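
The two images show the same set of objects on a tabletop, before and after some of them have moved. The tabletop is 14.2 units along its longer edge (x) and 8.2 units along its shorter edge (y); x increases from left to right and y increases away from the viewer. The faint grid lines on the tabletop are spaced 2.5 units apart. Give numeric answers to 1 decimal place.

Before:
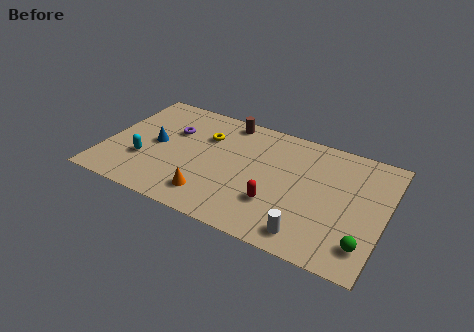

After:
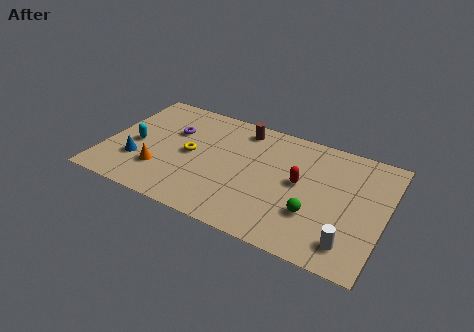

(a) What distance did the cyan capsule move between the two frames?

1.2

From (2.1, 2.7) to (1.5, 3.7), the cyan capsule covered √(0.6² + 1.0²) ≈ 1.2 units.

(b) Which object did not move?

the purple torus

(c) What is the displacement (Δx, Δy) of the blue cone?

(-0.7, -1.6)

The blue cone was at about (2.5, 4.1) and moved to about (1.8, 2.5).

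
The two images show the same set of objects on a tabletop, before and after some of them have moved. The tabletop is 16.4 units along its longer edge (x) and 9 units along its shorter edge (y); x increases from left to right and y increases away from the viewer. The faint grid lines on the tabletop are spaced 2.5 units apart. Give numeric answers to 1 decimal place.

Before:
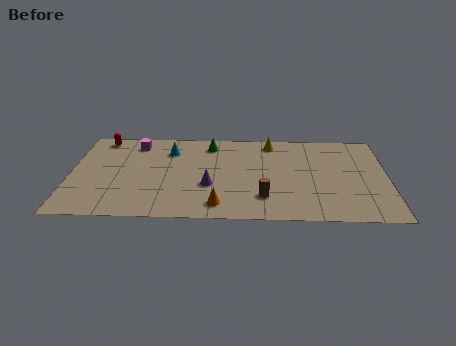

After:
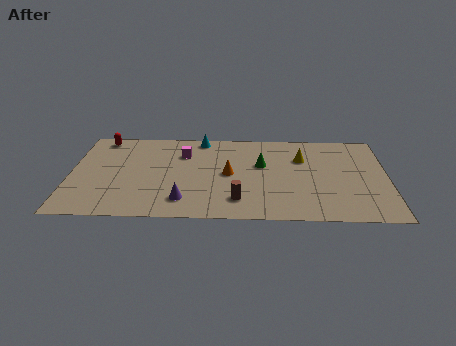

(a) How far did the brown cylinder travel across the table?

1.3

The brown cylinder was near (10.0, 2.2) before and (8.7, 1.9) after, so it travelled √(1.3² + 0.3²) ≈ 1.3 units.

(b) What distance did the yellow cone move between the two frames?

2.3

The yellow cone was near (10.4, 7.8) before and (12.0, 6.2) after, so it travelled √(1.6² + 1.6²) ≈ 2.3 units.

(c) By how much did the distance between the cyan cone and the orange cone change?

-2.1

Before: roughly 6.0 units apart; after: 3.9. That's 2.1 units closer together.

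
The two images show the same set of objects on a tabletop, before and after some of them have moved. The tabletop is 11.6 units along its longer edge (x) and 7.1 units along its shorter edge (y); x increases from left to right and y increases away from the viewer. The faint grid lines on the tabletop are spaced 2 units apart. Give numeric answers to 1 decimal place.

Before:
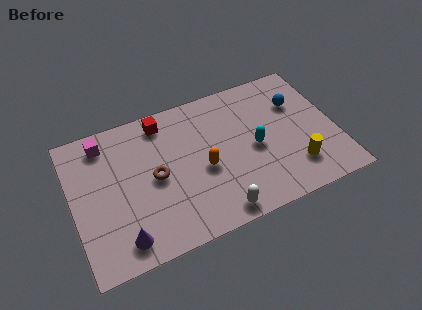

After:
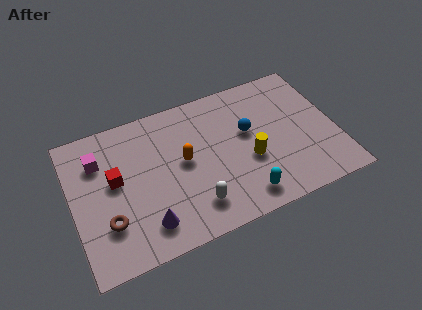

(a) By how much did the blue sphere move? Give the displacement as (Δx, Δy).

(-2.3, -0.7)

The blue sphere started near (10.1, 4.9) and ended near (7.8, 4.2).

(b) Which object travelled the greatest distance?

the red cube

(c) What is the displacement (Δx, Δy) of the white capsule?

(-0.9, 0.7)

From the two frames, the white capsule sits at roughly (6.0, 0.8) before and (5.1, 1.5) after.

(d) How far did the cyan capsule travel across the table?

2.3

From (8.0, 3.3) to (7.2, 1.1), the cyan capsule covered √(0.8² + 2.2²) ≈ 2.3 units.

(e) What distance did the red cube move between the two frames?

3.1

The red cube moved from about (4.2, 6.1) to (1.9, 4.0), a distance of √(2.3² + 2.1²) ≈ 3.1.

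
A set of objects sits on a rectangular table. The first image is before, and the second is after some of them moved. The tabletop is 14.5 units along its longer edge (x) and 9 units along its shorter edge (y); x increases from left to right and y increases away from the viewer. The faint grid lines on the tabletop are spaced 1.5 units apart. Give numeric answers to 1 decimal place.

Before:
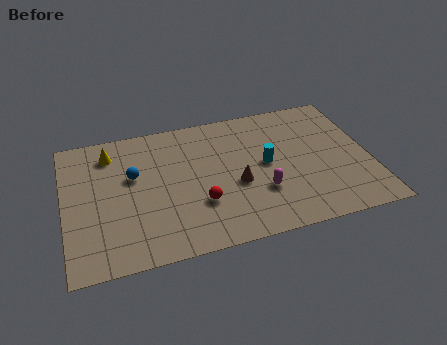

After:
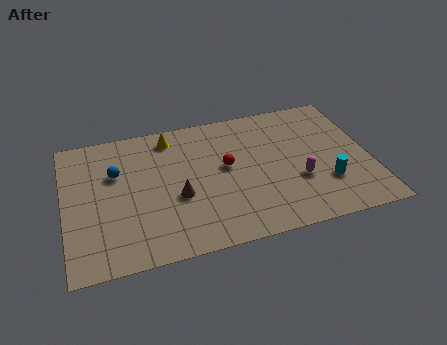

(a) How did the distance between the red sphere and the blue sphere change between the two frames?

+1.3

The distance was about 4.0 in the first image and 5.3 in the second, so they moved 1.3 units further apart.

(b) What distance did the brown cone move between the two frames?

2.8

The brown cone was near (8.1, 3.7) before and (5.3, 3.6) after, so it travelled √(2.8² + 0.1²) ≈ 2.8 units.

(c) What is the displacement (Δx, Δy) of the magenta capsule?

(1.8, 0.3)

The magenta capsule started near (9.2, 2.9) and ended near (11.0, 3.2).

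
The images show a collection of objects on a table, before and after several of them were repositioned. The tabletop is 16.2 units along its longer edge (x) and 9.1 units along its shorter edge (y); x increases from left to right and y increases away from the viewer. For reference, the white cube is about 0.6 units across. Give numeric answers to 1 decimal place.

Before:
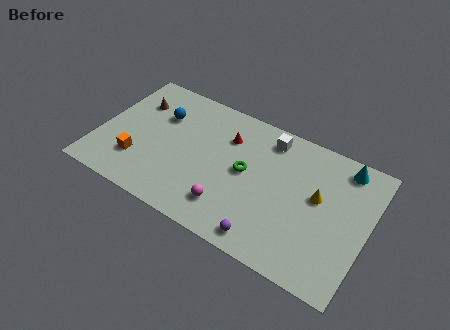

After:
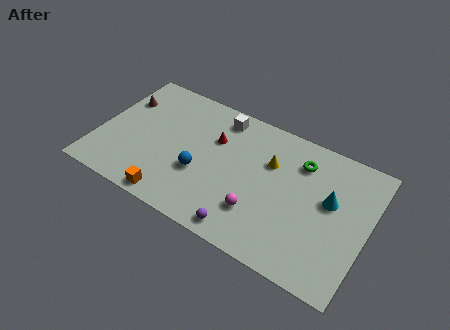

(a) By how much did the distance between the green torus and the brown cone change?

+3.6

Before: roughly 7.3 units apart; after: 10.9. That's 3.6 units further apart.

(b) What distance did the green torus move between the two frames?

3.7

The green torus moved from about (8.9, 4.8) to (11.9, 7.0), a distance of √(3.0² + 2.2²) ≈ 3.7.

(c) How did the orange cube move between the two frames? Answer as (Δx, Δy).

(2.4, -1.6)

The orange cube was at about (2.6, 2.5) and moved to about (5.0, 0.9).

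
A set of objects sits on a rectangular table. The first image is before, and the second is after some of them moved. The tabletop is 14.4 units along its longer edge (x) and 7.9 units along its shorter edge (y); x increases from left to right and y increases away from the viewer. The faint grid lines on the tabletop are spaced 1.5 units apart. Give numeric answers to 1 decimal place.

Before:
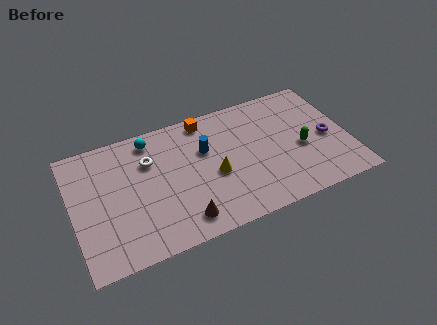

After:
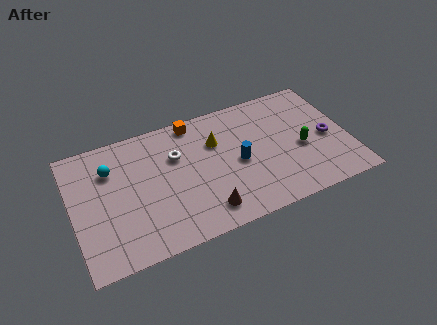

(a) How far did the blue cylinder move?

2.1

The blue cylinder moved from about (7.0, 5.1) to (8.6, 3.7), a distance of √(1.6² + 1.4²) ≈ 2.1.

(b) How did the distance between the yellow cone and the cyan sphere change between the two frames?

+1.0

Before: roughly 4.5 units apart; after: 5.5. That's 1.0 units further apart.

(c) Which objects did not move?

the green capsule and the purple torus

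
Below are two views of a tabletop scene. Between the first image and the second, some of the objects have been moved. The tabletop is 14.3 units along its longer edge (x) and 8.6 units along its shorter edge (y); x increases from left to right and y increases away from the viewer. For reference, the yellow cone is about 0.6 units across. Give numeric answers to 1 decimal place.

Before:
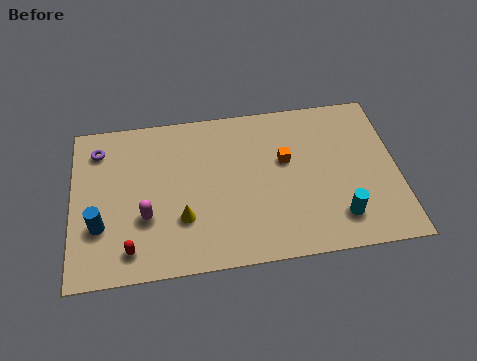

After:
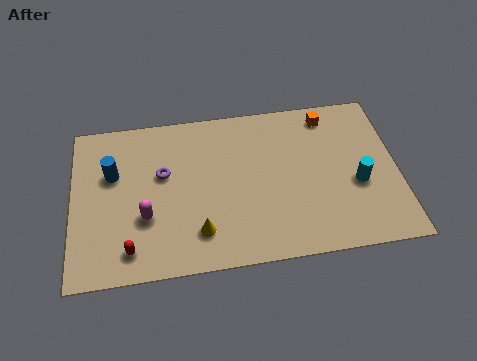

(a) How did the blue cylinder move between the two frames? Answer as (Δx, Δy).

(0.6, 2.7)

The blue cylinder started near (1.2, 2.8) and ended near (1.8, 5.5).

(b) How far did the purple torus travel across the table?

3.3

The purple torus moved from about (1.2, 6.9) to (4.0, 5.2), a distance of √(2.8² + 1.7²) ≈ 3.3.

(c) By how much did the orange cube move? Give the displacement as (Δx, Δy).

(2.0, 2.2)

The orange cube was at about (9.4, 5.2) and moved to about (11.4, 7.4).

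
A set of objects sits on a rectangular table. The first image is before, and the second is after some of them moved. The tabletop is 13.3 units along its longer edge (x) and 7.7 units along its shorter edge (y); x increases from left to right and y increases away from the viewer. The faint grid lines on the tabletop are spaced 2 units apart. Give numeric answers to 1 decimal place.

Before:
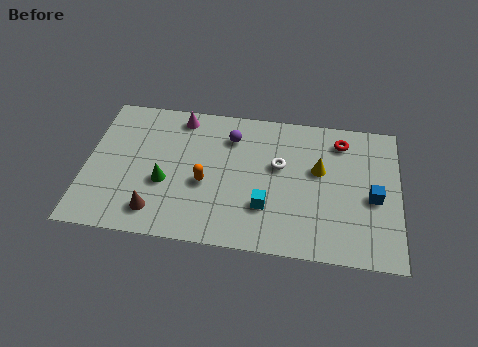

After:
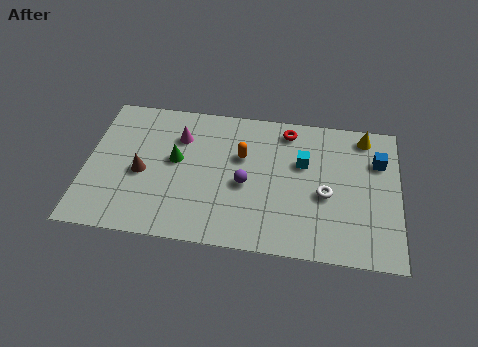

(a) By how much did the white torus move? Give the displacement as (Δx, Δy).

(2.0, -1.3)

The white torus started near (8.2, 4.6) and ended near (10.2, 3.3).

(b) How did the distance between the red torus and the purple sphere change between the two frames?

-1.1

Before: roughly 4.7 units apart; after: 3.6. That's 1.1 units closer together.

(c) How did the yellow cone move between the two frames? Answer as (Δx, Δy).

(1.9, 2.1)

The yellow cone was at about (9.9, 4.6) and moved to about (11.8, 6.7).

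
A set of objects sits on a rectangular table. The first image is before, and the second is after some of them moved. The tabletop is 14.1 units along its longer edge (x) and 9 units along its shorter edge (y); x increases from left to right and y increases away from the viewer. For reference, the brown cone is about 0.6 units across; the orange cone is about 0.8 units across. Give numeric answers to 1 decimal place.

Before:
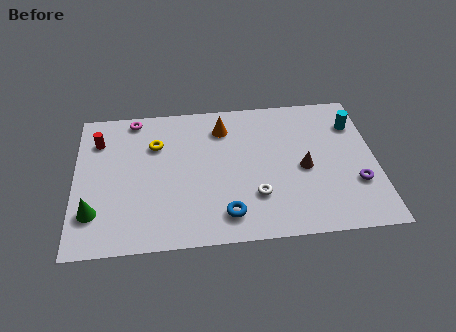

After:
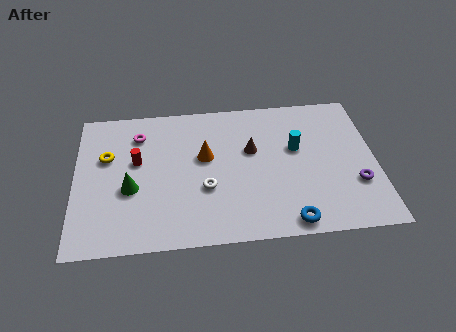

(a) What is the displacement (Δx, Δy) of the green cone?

(1.7, 1.3)

The green cone was at about (0.9, 2.3) and moved to about (2.6, 3.6).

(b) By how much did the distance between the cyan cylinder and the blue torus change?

-3.5

Before: roughly 8.0 units apart; after: 4.5. That's 3.5 units closer together.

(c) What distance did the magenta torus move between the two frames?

1.1

From (2.8, 8.1) to (3.0, 7.0), the magenta torus covered √(0.2² + 1.1²) ≈ 1.1 units.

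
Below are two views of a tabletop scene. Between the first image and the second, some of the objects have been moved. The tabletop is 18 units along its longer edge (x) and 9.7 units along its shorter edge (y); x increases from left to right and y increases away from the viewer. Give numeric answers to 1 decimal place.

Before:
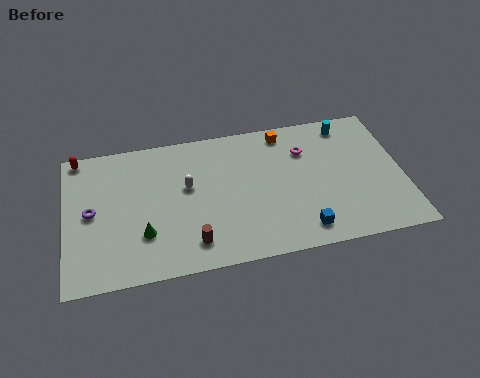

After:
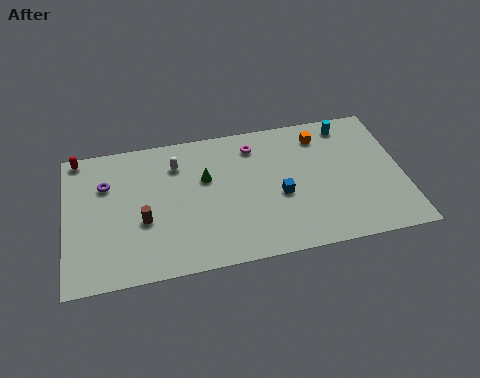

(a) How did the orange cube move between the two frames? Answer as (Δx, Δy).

(1.9, -0.6)

From the two frames, the orange cube sits at roughly (11.9, 8.5) before and (13.8, 7.9) after.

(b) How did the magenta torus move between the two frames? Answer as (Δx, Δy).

(-2.7, 0.9)

The magenta torus started near (12.9, 7.0) and ended near (10.2, 7.9).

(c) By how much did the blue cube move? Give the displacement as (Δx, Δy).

(-1.0, 2.6)

The blue cube was at about (12.4, 1.5) and moved to about (11.4, 4.1).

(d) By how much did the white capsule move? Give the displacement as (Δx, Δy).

(-0.5, 1.7)

From the two frames, the white capsule sits at roughly (6.5, 5.7) before and (6.0, 7.4) after.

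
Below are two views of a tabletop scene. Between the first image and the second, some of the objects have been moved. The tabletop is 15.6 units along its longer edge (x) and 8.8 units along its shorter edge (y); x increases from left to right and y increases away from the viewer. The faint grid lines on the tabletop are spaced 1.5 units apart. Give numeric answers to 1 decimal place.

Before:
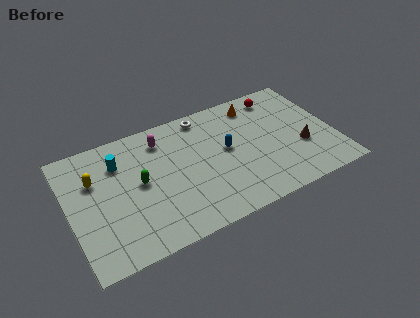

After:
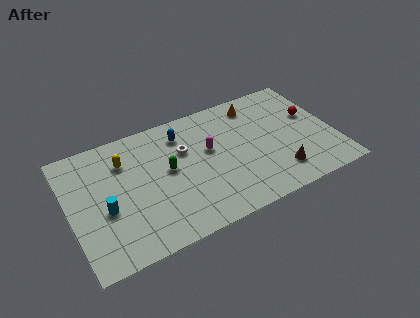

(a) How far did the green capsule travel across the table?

1.7

From (4.1, 4.6) to (5.8, 4.8), the green capsule covered √(1.7² + 0.2²) ≈ 1.7 units.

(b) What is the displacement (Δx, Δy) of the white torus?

(-1.4, -2.0)

From the two frames, the white torus sits at roughly (8.3, 7.8) before and (6.9, 5.8) after.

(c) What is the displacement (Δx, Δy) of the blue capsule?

(-2.4, 2.2)

The blue capsule was at about (9.3, 4.8) and moved to about (6.9, 7.0).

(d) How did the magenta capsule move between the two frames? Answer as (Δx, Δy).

(2.6, -1.9)

The magenta capsule was at about (5.7, 7.1) and moved to about (8.3, 5.2).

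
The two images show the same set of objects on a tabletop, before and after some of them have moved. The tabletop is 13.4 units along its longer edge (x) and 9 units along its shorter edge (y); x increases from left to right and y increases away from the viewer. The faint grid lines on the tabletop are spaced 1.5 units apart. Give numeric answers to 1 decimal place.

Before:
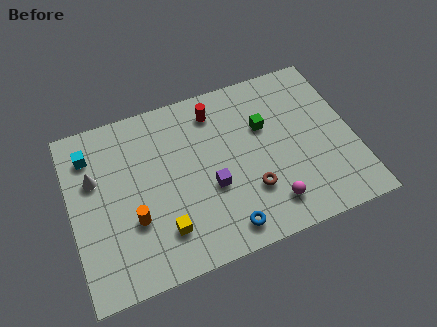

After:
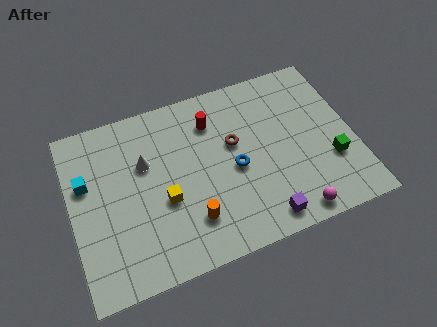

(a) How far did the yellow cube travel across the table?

1.5

From (4.1, 2.1) to (4.3, 3.6), the yellow cube covered √(0.2² + 1.5²) ≈ 1.5 units.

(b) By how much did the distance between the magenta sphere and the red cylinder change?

+0.8

The distance was about 6.0 in the first image and 6.8 in the second, so they moved 0.8 units further apart.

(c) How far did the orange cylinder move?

2.8

The orange cylinder moved from about (2.8, 3.1) to (5.4, 2.2), a distance of √(2.6² + 0.9²) ≈ 2.8.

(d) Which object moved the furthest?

the green cube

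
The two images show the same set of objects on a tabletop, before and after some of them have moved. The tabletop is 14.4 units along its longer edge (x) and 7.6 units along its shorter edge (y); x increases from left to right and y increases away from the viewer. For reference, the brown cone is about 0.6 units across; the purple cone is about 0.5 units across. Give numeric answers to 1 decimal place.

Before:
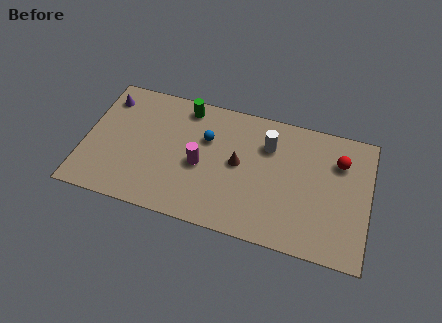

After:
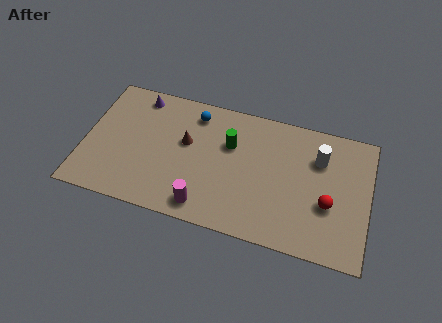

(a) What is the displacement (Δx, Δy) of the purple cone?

(1.6, 0.5)

The purple cone started near (0.9, 6.1) and ended near (2.5, 6.6).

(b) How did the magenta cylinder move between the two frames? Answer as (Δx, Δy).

(0.4, -2.3)

The magenta cylinder was at about (5.9, 3.4) and moved to about (6.3, 1.1).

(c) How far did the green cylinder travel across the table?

2.9

The green cylinder moved from about (4.9, 6.6) to (7.3, 5.0), a distance of √(2.4² + 1.6²) ≈ 2.9.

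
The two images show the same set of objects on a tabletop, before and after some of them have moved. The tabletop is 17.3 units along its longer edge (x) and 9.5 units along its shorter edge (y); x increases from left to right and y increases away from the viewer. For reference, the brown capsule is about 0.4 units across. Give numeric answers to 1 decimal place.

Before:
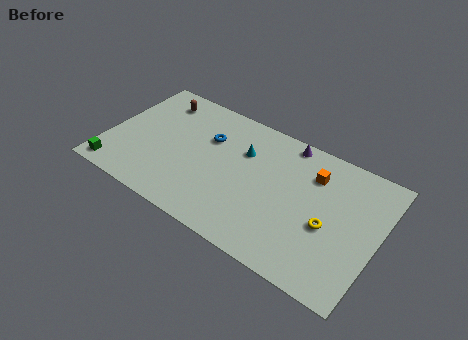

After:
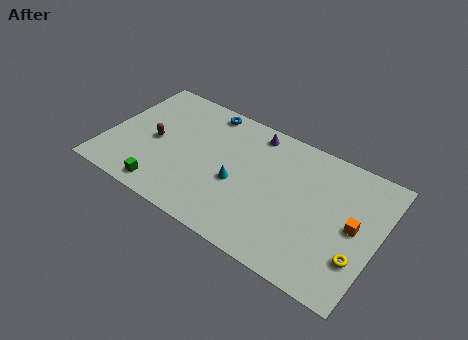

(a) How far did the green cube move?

3.2

The green cube moved from about (1.0, 1.1) to (4.2, 1.2), a distance of √(3.2² + 0.1²) ≈ 3.2.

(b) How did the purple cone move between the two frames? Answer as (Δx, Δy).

(-2.1, -0.3)

The purple cone was at about (11.0, 8.6) and moved to about (8.9, 8.3).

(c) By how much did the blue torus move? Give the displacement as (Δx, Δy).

(-0.5, 2.1)

From the two frames, the blue torus sits at roughly (6.2, 6.4) before and (5.7, 8.5) after.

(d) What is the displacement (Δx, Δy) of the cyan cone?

(0.0, -2.5)

From the two frames, the cyan cone sits at roughly (8.5, 6.5) before and (8.5, 4.0) after.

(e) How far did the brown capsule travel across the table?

3.3

The brown capsule was near (2.6, 7.8) before and (3.0, 4.5) after, so it travelled √(0.4² + 3.3²) ≈ 3.3 units.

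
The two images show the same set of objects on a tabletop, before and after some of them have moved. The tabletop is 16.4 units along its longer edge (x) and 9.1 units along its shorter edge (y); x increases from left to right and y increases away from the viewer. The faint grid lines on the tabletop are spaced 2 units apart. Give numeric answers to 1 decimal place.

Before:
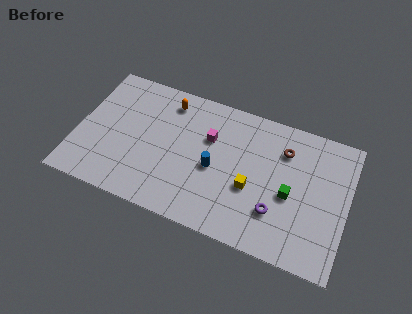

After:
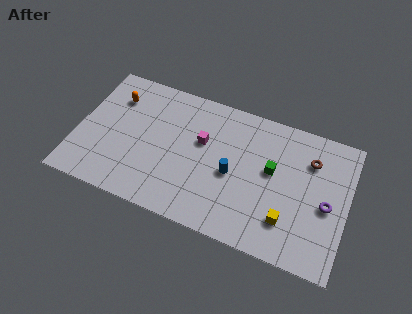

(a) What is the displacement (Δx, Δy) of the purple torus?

(2.9, 1.5)

The purple torus was at about (12.3, 2.6) and moved to about (15.2, 4.1).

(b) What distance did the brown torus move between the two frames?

1.6

From (12.4, 6.8) to (14.0, 6.7), the brown torus covered √(1.6² + 0.1²) ≈ 1.6 units.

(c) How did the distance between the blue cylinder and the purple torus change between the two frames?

+1.5

They were about 4.2 units apart before and 5.7 after — 1.5 units further apart.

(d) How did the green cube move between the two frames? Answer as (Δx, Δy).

(-1.2, 1.2)

From the two frames, the green cube sits at roughly (13.0, 4.0) before and (11.8, 5.2) after.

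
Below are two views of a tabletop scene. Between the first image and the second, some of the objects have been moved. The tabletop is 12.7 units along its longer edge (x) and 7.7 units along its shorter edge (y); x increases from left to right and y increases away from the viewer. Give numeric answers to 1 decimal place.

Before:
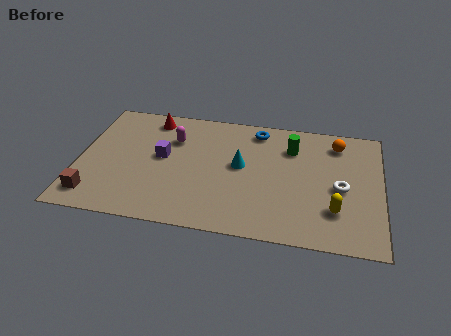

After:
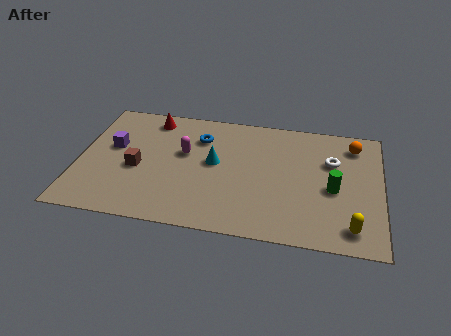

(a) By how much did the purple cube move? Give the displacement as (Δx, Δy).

(-2.1, 0.3)

From the two frames, the purple cube sits at roughly (3.5, 4.2) before and (1.4, 4.5) after.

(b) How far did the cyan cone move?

1.1

The cyan cone was near (6.8, 4.2) before and (5.7, 4.2) after, so it travelled √(1.1² + 0.0²) ≈ 1.1 units.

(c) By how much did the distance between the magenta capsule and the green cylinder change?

+1.4

They were about 5.0 units apart before and 6.4 after — 1.4 units further apart.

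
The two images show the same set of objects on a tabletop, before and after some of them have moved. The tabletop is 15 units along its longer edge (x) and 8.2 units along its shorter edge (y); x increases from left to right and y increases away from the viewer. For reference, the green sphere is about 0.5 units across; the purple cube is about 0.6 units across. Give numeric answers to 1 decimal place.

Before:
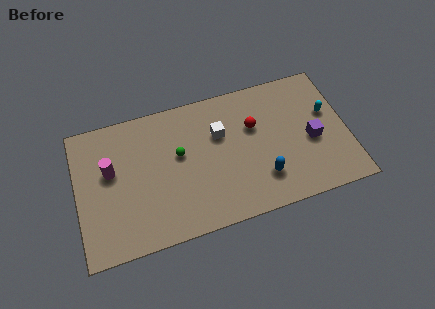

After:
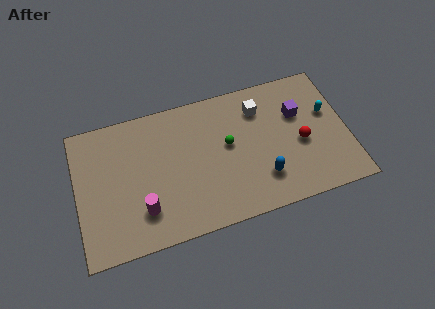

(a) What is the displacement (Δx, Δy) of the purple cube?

(-0.6, 1.8)

The purple cube was at about (13.0, 3.6) and moved to about (12.4, 5.4).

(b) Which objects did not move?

the cyan capsule and the blue capsule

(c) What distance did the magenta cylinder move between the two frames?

3.2

The magenta cylinder was near (1.9, 4.9) before and (3.5, 2.1) after, so it travelled √(1.6² + 2.8²) ≈ 3.2 units.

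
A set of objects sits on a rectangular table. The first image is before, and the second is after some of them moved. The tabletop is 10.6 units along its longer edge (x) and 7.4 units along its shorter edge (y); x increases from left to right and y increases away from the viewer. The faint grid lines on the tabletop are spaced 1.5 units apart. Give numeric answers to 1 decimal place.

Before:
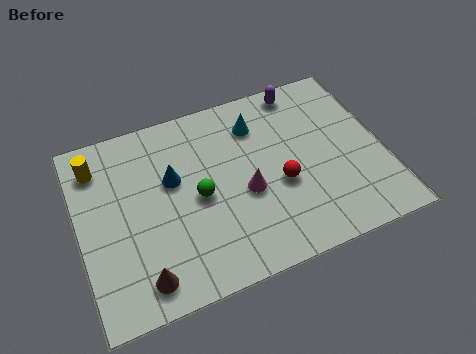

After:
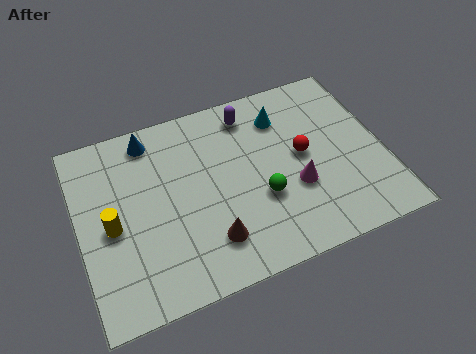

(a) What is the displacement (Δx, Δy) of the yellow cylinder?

(0.3, -2.5)

From the two frames, the yellow cylinder sits at roughly (0.8, 5.9) before and (1.1, 3.4) after.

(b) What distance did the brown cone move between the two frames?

2.5

The brown cone was near (1.9, 1.1) before and (4.3, 1.7) after, so it travelled √(2.4² + 0.6²) ≈ 2.5 units.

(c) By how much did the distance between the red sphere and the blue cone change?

+1.8

Before: roughly 3.9 units apart; after: 5.7. That's 1.8 units further apart.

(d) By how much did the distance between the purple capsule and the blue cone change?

-1.7

Before: roughly 5.2 units apart; after: 3.5. That's 1.7 units closer together.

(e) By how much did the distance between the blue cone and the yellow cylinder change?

+0.5

They were about 2.9 units apart before and 3.4 after — 0.5 units further apart.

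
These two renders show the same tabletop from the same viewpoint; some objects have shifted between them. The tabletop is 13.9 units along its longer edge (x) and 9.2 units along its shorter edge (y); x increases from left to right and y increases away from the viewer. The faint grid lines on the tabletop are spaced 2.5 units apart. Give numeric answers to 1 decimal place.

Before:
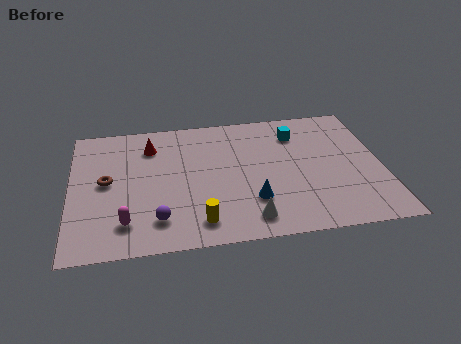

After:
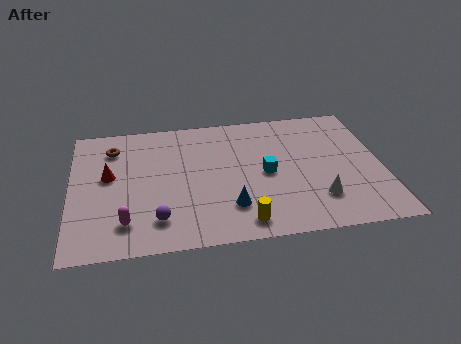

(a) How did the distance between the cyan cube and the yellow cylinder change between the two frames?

-3.8

Before: roughly 7.2 units apart; after: 3.4. That's 3.8 units closer together.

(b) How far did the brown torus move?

2.4

From (1.6, 4.8) to (1.9, 7.2), the brown torus covered √(0.3² + 2.4²) ≈ 2.4 units.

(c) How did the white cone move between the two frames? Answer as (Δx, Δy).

(3.1, 0.9)

The white cone started near (7.8, 1.4) and ended near (10.9, 2.3).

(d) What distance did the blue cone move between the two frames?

1.0

The blue cone moved from about (8.0, 2.6) to (7.0, 2.3), a distance of √(1.0² + 0.3²) ≈ 1.0.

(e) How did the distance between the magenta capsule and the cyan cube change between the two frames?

-2.6

Before: roughly 9.4 units apart; after: 6.8. That's 2.6 units closer together.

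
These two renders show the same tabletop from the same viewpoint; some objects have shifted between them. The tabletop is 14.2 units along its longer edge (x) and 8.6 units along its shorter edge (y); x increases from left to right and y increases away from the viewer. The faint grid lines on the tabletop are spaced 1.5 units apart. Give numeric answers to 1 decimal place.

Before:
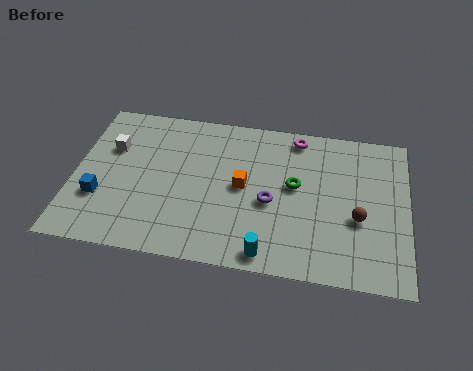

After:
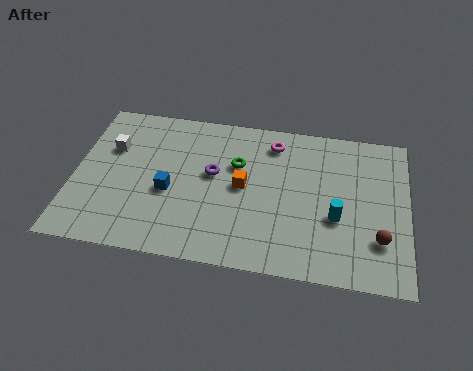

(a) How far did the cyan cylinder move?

3.7

The cyan cylinder moved from about (8.4, 0.9) to (11.2, 3.3), a distance of √(2.8² + 2.4²) ≈ 3.7.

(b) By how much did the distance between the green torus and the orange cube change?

-1.0

Before: roughly 2.2 units apart; after: 1.2. That's 1.0 units closer together.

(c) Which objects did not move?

the orange cube and the white cube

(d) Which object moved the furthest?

the cyan cylinder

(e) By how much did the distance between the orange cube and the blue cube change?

-3.0

They were about 6.2 units apart before and 3.2 after — 3.0 units closer together.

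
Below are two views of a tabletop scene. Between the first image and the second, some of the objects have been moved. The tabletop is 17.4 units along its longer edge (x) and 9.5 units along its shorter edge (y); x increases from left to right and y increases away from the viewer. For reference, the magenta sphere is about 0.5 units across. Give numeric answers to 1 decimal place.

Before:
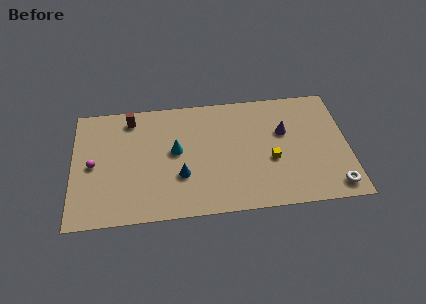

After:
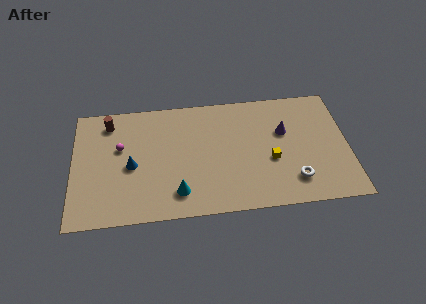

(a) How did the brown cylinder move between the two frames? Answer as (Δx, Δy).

(-1.4, -0.2)

From the two frames, the brown cylinder sits at roughly (3.7, 8.1) before and (2.3, 7.9) after.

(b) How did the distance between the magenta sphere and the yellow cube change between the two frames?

-1.5

Before: roughly 11.2 units apart; after: 9.7. That's 1.5 units closer together.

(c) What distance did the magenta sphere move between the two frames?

2.1

From (1.3, 4.6) to (3.0, 5.8), the magenta sphere covered √(1.7² + 1.2²) ≈ 2.1 units.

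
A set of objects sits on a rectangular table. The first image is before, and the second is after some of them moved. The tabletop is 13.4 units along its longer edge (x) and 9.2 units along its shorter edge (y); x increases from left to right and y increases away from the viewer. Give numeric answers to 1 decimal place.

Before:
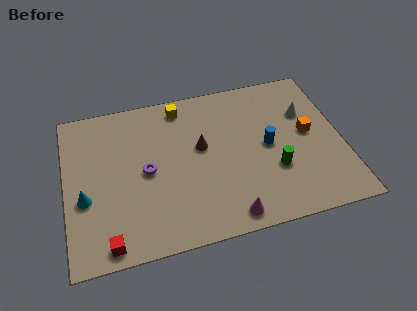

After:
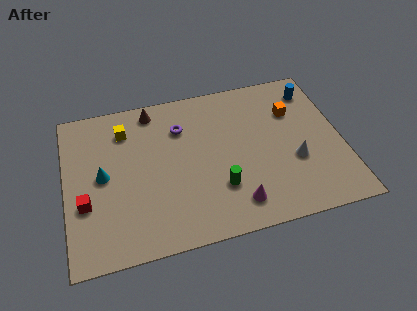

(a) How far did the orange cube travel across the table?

1.6

From (11.8, 4.9) to (11.2, 6.4), the orange cube covered √(0.6² + 1.5²) ≈ 1.6 units.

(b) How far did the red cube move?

2.6

The red cube was near (1.9, 0.9) before and (0.9, 3.3) after, so it travelled √(1.0² + 2.4²) ≈ 2.6 units.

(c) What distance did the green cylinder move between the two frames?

2.7

The green cylinder was near (10.0, 3.1) before and (7.3, 2.7) after, so it travelled √(2.7² + 0.4²) ≈ 2.7 units.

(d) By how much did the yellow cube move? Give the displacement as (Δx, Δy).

(-2.8, -0.8)

From the two frames, the yellow cube sits at roughly (5.8, 8.0) before and (3.0, 7.2) after.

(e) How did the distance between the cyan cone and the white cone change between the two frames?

-1.9

The distance was about 11.2 in the first image and 9.3 in the second, so they moved 1.9 units closer together.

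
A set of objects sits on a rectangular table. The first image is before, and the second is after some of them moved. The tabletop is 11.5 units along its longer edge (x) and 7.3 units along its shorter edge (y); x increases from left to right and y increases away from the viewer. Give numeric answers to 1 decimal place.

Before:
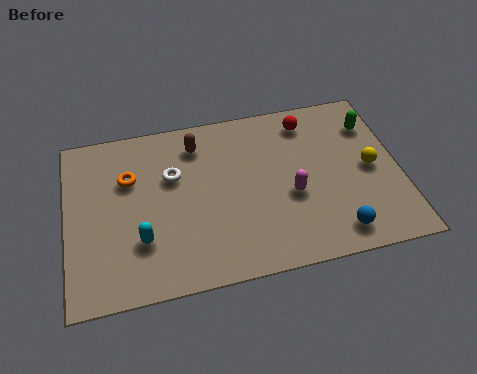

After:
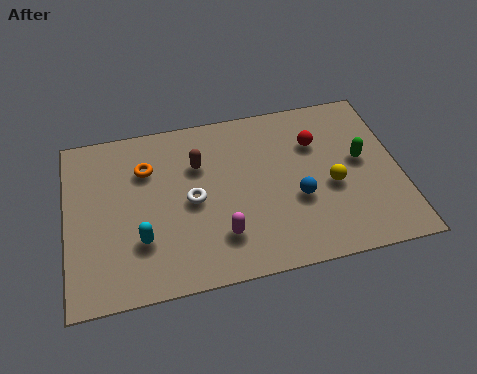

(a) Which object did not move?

the cyan capsule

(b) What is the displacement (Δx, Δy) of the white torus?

(0.6, -1.2)

From the two frames, the white torus sits at roughly (3.7, 4.7) before and (4.3, 3.5) after.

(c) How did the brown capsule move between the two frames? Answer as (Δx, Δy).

(0.0, -0.9)

The brown capsule was at about (4.6, 5.9) and moved to about (4.6, 5.0).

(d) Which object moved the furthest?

the magenta capsule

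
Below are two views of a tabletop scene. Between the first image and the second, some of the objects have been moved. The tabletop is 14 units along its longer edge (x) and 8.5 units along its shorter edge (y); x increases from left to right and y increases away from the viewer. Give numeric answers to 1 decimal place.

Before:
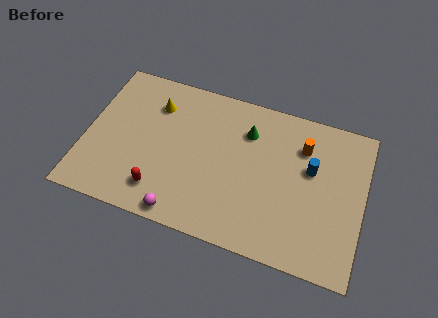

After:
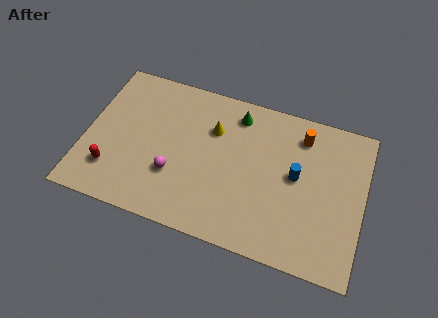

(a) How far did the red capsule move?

2.5

From (4.0, 1.7) to (1.5, 2.1), the red capsule covered √(2.5² + 0.4²) ≈ 2.5 units.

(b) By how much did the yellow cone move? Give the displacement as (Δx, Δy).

(3.0, -0.5)

The yellow cone started near (3.3, 6.4) and ended near (6.3, 5.9).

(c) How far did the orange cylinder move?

0.6

The orange cylinder moved from about (10.8, 6.3) to (10.7, 6.9), a distance of √(0.1² + 0.6²) ≈ 0.6.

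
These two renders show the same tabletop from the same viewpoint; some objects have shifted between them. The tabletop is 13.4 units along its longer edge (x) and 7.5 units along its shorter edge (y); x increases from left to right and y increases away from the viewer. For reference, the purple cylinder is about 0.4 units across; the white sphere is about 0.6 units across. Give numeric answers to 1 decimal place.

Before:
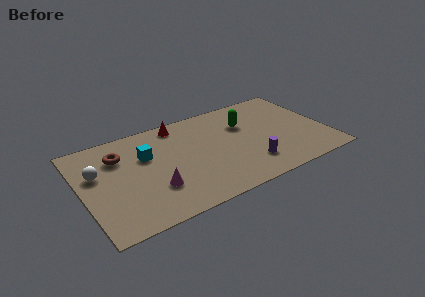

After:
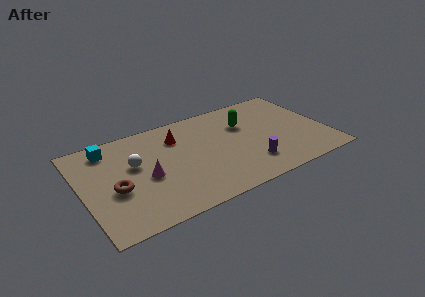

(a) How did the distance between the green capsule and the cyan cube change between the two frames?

+2.0

Before: roughly 5.5 units apart; after: 7.5. That's 2.0 units further apart.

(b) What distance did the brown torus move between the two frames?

2.5

The brown torus moved from about (2.2, 5.5) to (1.7, 3.1), a distance of √(0.5² + 2.4²) ≈ 2.5.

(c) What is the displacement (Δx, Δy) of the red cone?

(-0.2, -1.0)

The red cone started near (5.6, 6.6) and ended near (5.4, 5.6).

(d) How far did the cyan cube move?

2.4

The cyan cube moved from about (3.6, 4.9) to (1.7, 6.3), a distance of √(1.9² + 1.4²) ≈ 2.4.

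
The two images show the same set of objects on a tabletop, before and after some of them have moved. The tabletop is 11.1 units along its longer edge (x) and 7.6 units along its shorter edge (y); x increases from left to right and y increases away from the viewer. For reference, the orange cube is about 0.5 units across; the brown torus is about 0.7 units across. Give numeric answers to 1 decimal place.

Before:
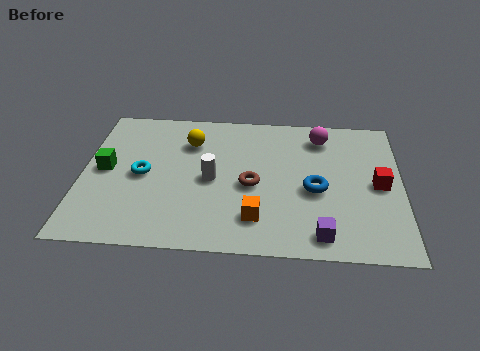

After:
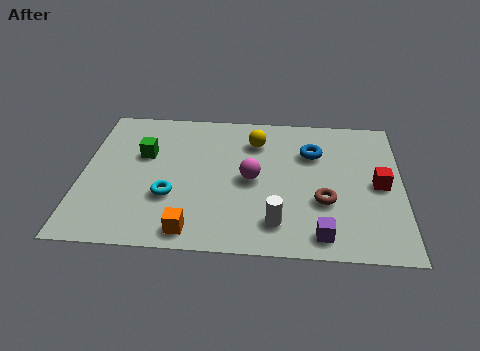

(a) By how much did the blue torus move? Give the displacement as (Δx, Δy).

(-0.1, 2.0)

The blue torus started near (8.1, 3.3) and ended near (8.0, 5.3).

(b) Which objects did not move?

the red cube and the purple cube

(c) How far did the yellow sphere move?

2.3

From (3.7, 5.6) to (6.0, 5.8), the yellow sphere covered √(2.3² + 0.2²) ≈ 2.3 units.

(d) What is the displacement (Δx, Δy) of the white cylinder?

(2.3, -2.1)

From the two frames, the white cylinder sits at roughly (4.5, 3.6) before and (6.8, 1.5) after.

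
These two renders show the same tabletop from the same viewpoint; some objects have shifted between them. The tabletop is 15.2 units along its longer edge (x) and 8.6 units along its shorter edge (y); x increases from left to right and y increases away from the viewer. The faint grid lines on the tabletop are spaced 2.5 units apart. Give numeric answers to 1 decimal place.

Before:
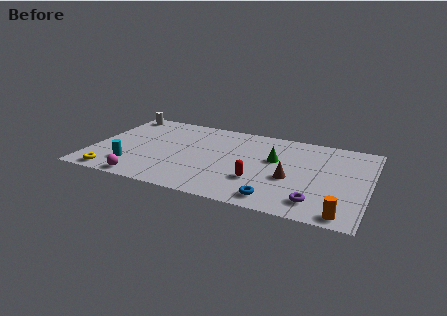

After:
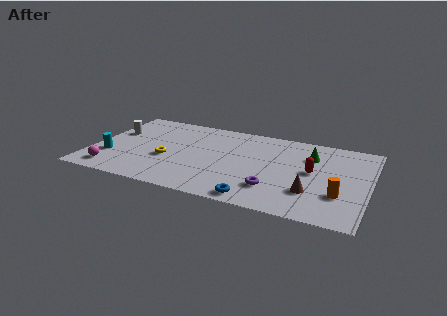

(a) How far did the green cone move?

2.1

The green cone was near (10.0, 5.2) before and (11.9, 6.2) after, so it travelled √(1.9² + 1.0²) ≈ 2.1 units.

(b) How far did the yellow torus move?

3.7

The yellow torus was near (1.5, 0.9) before and (4.2, 3.4) after, so it travelled √(2.7² + 2.5²) ≈ 3.7 units.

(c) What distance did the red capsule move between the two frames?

3.4

From (9.3, 2.7) to (12.1, 4.6), the red capsule covered √(2.8² + 1.9²) ≈ 3.4 units.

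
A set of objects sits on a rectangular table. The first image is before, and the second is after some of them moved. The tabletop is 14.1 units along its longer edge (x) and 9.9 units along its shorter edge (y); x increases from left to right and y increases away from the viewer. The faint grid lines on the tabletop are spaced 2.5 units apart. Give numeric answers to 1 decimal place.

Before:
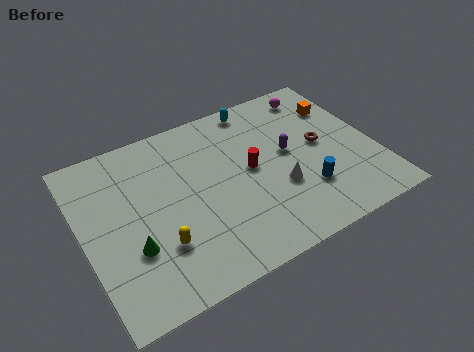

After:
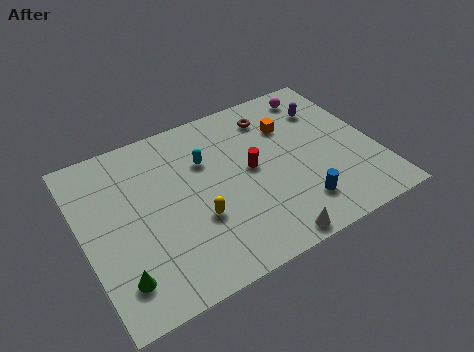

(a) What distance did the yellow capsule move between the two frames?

2.0

The yellow capsule moved from about (3.3, 2.9) to (5.2, 3.5), a distance of √(1.9² + 0.6²) ≈ 2.0.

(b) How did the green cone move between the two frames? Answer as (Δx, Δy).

(-0.8, -1.3)

From the two frames, the green cone sits at roughly (2.1, 3.3) before and (1.3, 2.0) after.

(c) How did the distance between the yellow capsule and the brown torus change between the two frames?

-2.3

Before: roughly 8.6 units apart; after: 6.3. That's 2.3 units closer together.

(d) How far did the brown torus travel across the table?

3.4

The brown torus moved from about (11.6, 5.2) to (9.6, 8.0), a distance of √(2.0² + 2.8²) ≈ 3.4.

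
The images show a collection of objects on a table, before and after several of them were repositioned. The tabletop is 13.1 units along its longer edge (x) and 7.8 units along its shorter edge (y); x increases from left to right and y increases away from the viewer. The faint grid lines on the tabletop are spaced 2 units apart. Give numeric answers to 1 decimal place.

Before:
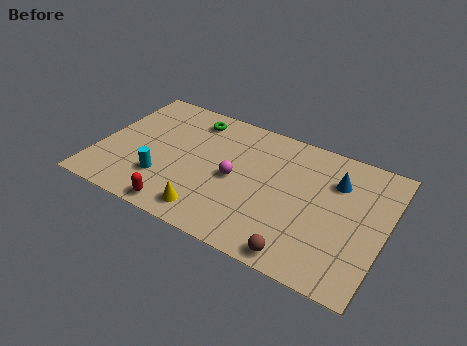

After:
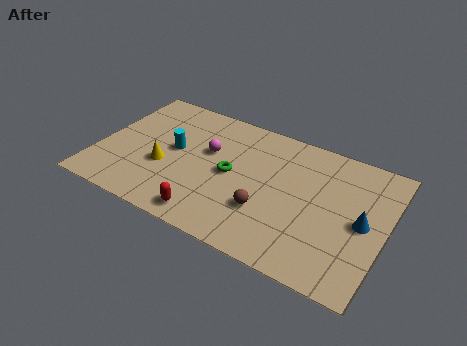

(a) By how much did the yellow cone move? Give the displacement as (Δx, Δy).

(-2.4, 1.8)

The yellow cone was at about (5.5, 1.2) and moved to about (3.1, 3.0).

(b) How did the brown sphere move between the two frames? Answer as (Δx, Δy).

(-1.8, 1.7)

From the two frames, the brown sphere sits at roughly (9.7, 0.8) before and (7.9, 2.5) after.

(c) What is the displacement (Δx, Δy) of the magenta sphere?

(-1.4, 1.1)

The magenta sphere started near (6.3, 3.7) and ended near (4.9, 4.8).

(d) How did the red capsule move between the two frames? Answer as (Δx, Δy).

(1.3, 0.2)

The red capsule started near (4.2, 0.8) and ended near (5.5, 1.0).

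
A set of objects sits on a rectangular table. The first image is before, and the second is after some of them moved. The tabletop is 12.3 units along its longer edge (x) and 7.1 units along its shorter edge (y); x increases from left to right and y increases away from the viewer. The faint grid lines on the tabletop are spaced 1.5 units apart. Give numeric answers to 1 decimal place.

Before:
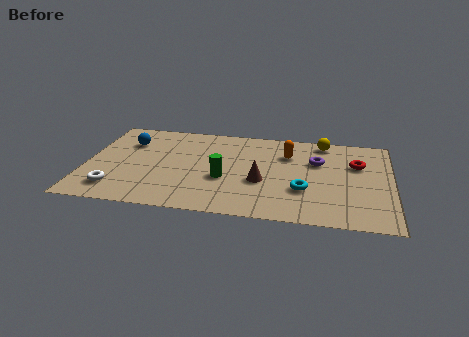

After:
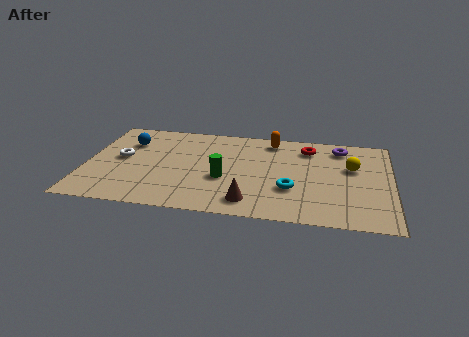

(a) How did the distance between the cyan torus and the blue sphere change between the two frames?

-0.5

They were about 7.7 units apart before and 7.2 after — 0.5 units closer together.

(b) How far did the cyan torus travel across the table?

0.5

From (8.8, 2.4) to (8.3, 2.4), the cyan torus covered √(0.5² + 0.0²) ≈ 0.5 units.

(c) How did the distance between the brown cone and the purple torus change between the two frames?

+3.0

The distance was about 2.9 in the first image and 5.9 in the second, so they moved 3.0 units further apart.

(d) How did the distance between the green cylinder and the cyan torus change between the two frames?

-0.5

Before: roughly 3.2 units apart; after: 2.7. That's 0.5 units closer together.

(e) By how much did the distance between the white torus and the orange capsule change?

-1.3

They were about 7.7 units apart before and 6.4 after — 1.3 units closer together.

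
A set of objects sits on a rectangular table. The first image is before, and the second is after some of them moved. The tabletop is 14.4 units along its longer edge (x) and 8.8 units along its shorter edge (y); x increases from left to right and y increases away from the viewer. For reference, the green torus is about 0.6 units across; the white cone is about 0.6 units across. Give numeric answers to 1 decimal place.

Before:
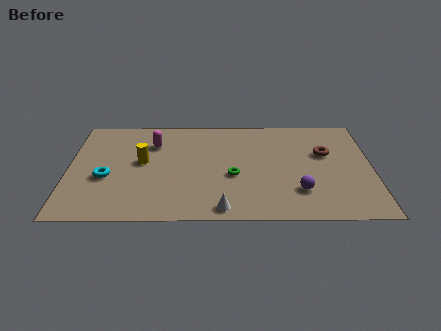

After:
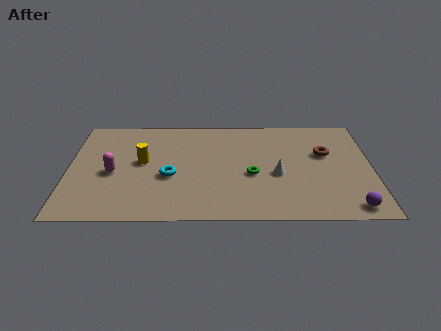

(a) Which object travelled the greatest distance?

the white cone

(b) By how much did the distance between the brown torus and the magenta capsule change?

+2.0

They were about 8.2 units apart before and 10.2 after — 2.0 units further apart.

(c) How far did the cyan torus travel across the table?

3.0

The cyan torus was near (1.8, 3.5) before and (4.8, 3.6) after, so it travelled √(3.0² + 0.1²) ≈ 3.0 units.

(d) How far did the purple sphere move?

2.7

From (10.9, 2.3) to (13.3, 1.0), the purple sphere covered √(2.4² + 1.3²) ≈ 2.7 units.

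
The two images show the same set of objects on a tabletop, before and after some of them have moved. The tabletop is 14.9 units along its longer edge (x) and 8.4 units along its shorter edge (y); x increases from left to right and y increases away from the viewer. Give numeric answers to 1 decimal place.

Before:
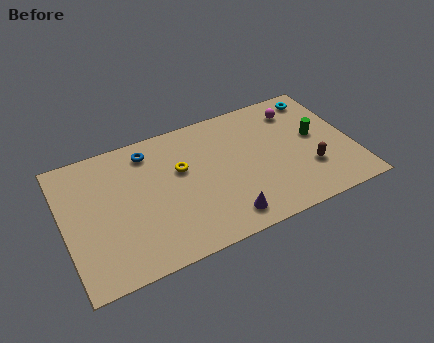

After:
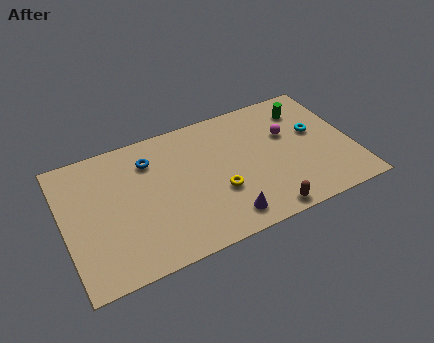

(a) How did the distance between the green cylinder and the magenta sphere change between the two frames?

-0.5

The distance was about 2.2 in the first image and 1.7 in the second, so they moved 0.5 units closer together.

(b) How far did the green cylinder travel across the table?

2.0

From (13.1, 4.6) to (12.8, 6.6), the green cylinder covered √(0.3² + 2.0²) ≈ 2.0 units.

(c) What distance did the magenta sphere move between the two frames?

1.6

From (12.4, 6.7) to (11.7, 5.3), the magenta sphere covered √(0.7² + 1.4²) ≈ 1.6 units.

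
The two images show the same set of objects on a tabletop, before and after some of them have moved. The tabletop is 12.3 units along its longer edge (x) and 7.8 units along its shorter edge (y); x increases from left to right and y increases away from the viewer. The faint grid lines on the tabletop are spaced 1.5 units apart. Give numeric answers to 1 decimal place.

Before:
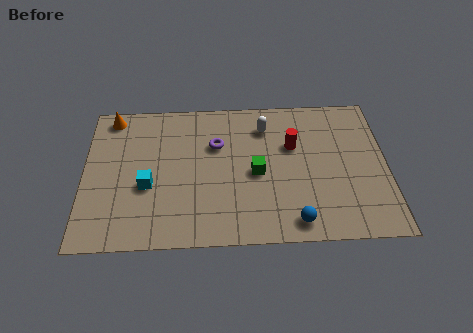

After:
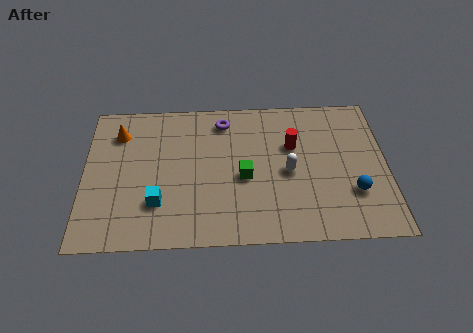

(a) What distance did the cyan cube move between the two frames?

1.0

The cyan cube was near (2.6, 3.1) before and (3.0, 2.2) after, so it travelled √(0.4² + 0.9²) ≈ 1.0 units.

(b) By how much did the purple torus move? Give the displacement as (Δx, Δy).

(0.3, 1.3)

The purple torus was at about (5.4, 5.2) and moved to about (5.7, 6.5).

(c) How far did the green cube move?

0.5

The green cube was near (7.0, 3.6) before and (6.5, 3.4) after, so it travelled √(0.5² + 0.2²) ≈ 0.5 units.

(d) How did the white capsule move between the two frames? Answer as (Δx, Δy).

(0.9, -2.5)

From the two frames, the white capsule sits at roughly (7.4, 6.1) before and (8.3, 3.6) after.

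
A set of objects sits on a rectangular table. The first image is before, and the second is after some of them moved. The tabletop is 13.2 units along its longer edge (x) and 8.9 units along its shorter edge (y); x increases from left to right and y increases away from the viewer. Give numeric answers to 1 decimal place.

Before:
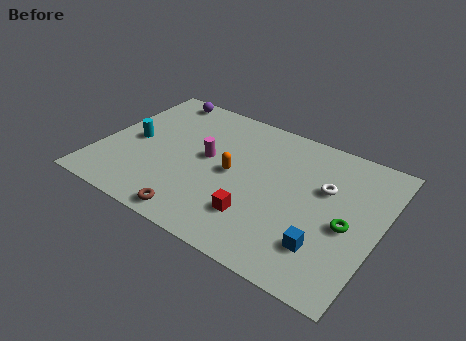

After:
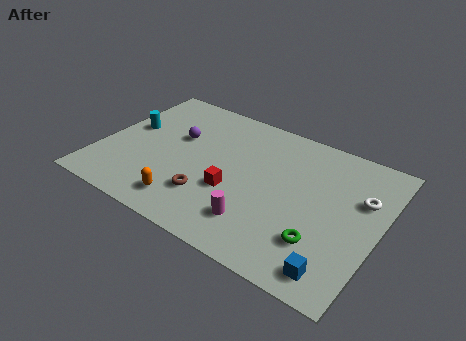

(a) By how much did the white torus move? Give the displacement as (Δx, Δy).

(1.7, 0.2)

The white torus was at about (10.5, 5.6) and moved to about (12.2, 5.8).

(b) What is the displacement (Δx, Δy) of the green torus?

(-1.0, -1.5)

The green torus was at about (11.8, 3.9) and moved to about (10.8, 2.4).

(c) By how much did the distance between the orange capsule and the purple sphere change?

-1.4

They were about 5.6 units apart before and 4.2 after — 1.4 units closer together.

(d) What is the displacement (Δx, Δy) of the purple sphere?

(1.4, -2.5)

The purple sphere was at about (2.0, 8.0) and moved to about (3.4, 5.5).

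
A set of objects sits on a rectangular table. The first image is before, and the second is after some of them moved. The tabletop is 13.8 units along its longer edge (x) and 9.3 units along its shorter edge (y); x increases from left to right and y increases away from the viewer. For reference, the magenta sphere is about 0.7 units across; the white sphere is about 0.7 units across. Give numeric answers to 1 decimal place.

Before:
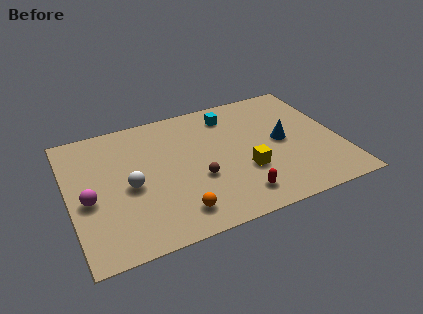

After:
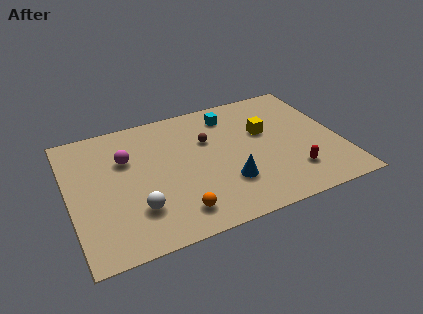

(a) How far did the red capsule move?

3.0

The red capsule was near (8.2, 1.6) before and (11.1, 2.2) after, so it travelled √(2.9² + 0.6²) ≈ 3.0 units.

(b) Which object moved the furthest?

the blue cone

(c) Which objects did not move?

the cyan cube and the orange sphere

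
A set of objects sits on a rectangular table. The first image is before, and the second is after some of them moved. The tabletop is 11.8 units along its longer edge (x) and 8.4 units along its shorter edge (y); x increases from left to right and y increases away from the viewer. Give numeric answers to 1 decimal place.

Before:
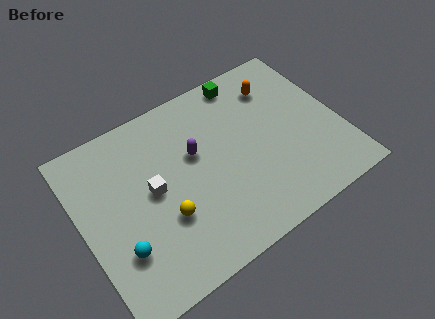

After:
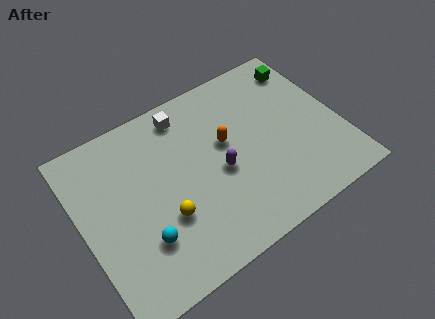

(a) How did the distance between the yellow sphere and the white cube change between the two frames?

+3.1

The distance was about 1.5 in the first image and 4.6 in the second, so they moved 3.1 units further apart.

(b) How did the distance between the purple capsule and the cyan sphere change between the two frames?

-0.7

They were about 4.7 units apart before and 4.0 after — 0.7 units closer together.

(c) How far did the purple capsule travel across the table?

1.7

From (5.3, 5.1) to (6.2, 3.7), the purple capsule covered √(0.9² + 1.4²) ≈ 1.7 units.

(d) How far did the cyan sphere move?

1.0

From (1.4, 2.5) to (2.4, 2.4), the cyan sphere covered √(1.0² + 0.1²) ≈ 1.0 units.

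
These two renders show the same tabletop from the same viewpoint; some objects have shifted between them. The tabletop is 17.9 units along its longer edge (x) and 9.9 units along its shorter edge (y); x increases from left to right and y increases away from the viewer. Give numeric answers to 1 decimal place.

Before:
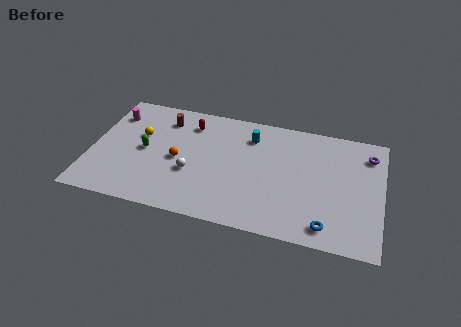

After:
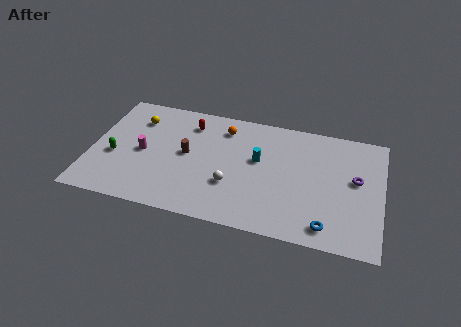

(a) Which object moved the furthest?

the orange sphere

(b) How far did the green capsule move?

2.0

The green capsule moved from about (3.3, 4.9) to (1.5, 4.0), a distance of √(1.8² + 0.9²) ≈ 2.0.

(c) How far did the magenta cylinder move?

3.6

The magenta cylinder was near (1.1, 7.6) before and (3.2, 4.7) after, so it travelled √(2.1² + 2.9²) ≈ 3.6 units.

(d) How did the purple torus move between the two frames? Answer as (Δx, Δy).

(-0.7, -2.3)

The purple torus was at about (17.0, 7.9) and moved to about (16.3, 5.6).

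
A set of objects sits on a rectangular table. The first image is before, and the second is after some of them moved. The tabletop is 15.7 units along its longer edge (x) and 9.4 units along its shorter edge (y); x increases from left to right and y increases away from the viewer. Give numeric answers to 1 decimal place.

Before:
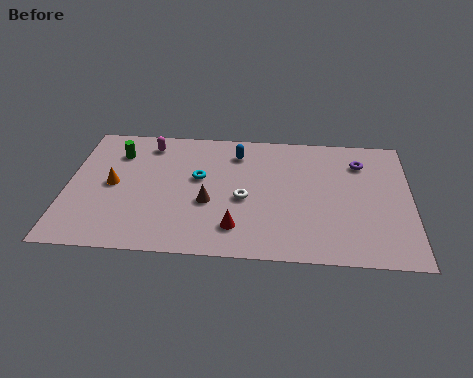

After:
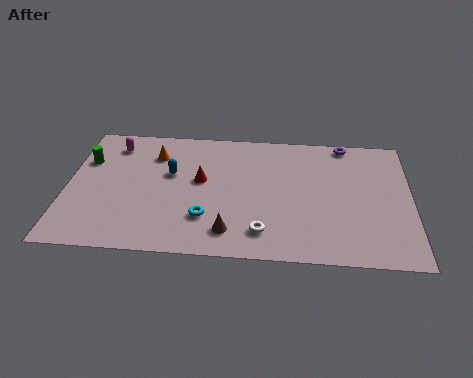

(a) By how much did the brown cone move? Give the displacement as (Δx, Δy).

(1.0, -2.0)

From the two frames, the brown cone sits at roughly (6.5, 3.7) before and (7.5, 1.7) after.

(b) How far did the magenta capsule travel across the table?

1.6

The magenta capsule was near (3.6, 7.9) before and (2.0, 7.7) after, so it travelled √(1.6² + 0.2²) ≈ 1.6 units.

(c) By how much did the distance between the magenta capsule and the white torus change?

+3.3

The distance was about 5.9 in the first image and 9.2 in the second, so they moved 3.3 units further apart.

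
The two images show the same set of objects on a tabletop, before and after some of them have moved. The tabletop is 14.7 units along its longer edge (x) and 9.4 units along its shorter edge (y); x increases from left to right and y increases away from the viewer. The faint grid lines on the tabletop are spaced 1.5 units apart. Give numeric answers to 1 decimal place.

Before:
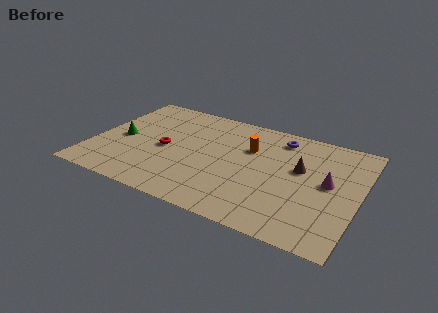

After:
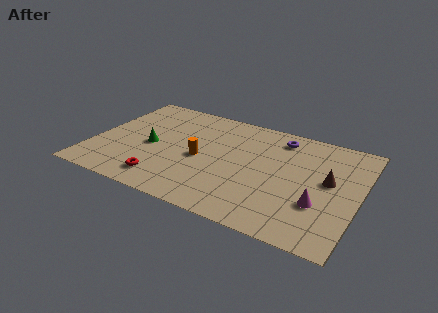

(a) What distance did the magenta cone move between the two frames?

1.9

The magenta cone moved from about (13.0, 5.0) to (12.7, 3.1), a distance of √(0.3² + 1.9²) ≈ 1.9.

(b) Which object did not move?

the purple torus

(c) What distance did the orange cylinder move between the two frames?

3.2

The orange cylinder was near (8.5, 6.3) before and (6.0, 4.3) after, so it travelled √(2.5² + 2.0²) ≈ 3.2 units.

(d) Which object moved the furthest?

the orange cylinder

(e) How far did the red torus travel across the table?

2.8

The red torus moved from about (4.0, 4.4) to (4.3, 1.6), a distance of √(0.3² + 2.8²) ≈ 2.8.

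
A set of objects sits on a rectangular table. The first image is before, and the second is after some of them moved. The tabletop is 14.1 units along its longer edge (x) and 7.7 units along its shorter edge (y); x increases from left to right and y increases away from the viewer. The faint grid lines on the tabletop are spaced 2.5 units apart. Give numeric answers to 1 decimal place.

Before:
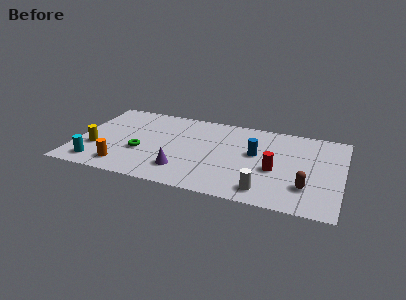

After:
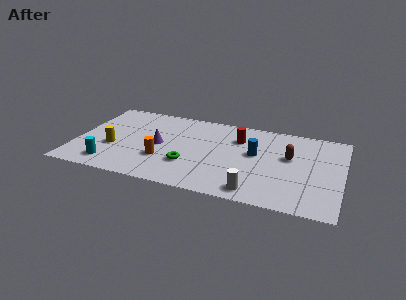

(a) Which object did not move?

the blue cylinder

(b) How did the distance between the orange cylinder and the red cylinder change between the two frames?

-3.2

Before: roughly 8.1 units apart; after: 4.9. That's 3.2 units closer together.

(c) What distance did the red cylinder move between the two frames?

3.2

The red cylinder moved from about (10.6, 3.2) to (8.5, 5.6), a distance of √(2.1² + 2.4²) ≈ 3.2.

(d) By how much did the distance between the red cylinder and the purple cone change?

-0.5

The distance was about 5.0 in the first image and 4.5 in the second, so they moved 0.5 units closer together.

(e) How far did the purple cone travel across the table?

2.4

The purple cone moved from about (5.8, 1.8) to (4.4, 3.8), a distance of √(1.4² + 2.0²) ≈ 2.4.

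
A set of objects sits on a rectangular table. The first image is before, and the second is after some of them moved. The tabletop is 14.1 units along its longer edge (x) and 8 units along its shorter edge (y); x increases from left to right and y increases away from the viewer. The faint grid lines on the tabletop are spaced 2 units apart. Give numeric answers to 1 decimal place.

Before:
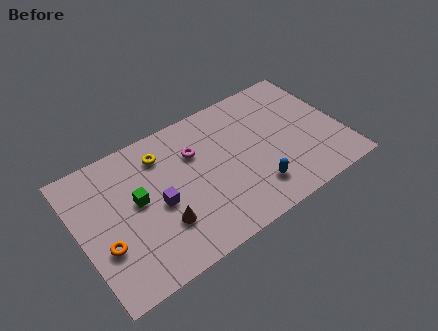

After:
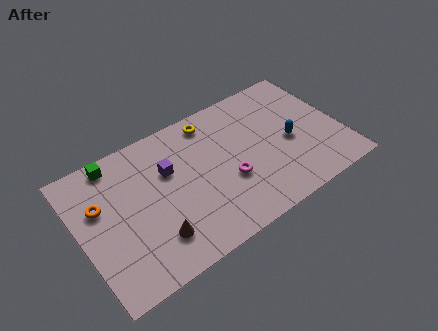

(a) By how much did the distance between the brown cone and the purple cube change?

+2.3

They were about 1.2 units apart before and 3.5 after — 2.3 units further apart.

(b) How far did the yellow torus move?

2.9

From (4.7, 6.3) to (7.5, 6.9), the yellow torus covered √(2.8² + 0.6²) ≈ 2.9 units.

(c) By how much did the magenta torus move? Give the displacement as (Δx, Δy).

(1.4, -2.5)

The magenta torus started near (6.4, 5.5) and ended near (7.8, 3.0).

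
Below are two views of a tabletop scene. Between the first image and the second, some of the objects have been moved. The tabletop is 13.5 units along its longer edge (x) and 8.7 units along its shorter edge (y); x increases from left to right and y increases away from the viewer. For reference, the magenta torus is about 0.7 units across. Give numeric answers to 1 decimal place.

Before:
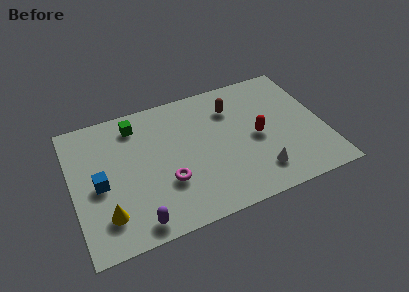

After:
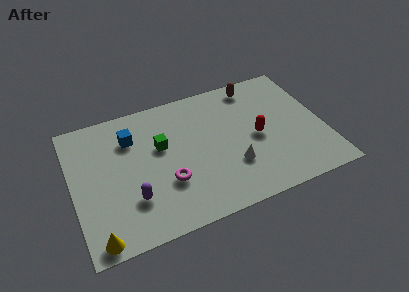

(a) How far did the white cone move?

1.6

The white cone was near (9.7, 1.8) before and (8.4, 2.7) after, so it travelled √(1.3² + 0.9²) ≈ 1.6 units.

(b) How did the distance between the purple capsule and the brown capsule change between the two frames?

+0.9

Before: roughly 7.9 units apart; after: 8.8. That's 0.9 units further apart.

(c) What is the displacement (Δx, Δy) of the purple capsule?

(-0.1, 1.5)

From the two frames, the purple capsule sits at roughly (3.1, 1.0) before and (3.0, 2.5) after.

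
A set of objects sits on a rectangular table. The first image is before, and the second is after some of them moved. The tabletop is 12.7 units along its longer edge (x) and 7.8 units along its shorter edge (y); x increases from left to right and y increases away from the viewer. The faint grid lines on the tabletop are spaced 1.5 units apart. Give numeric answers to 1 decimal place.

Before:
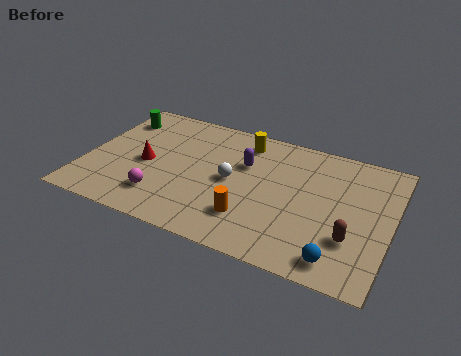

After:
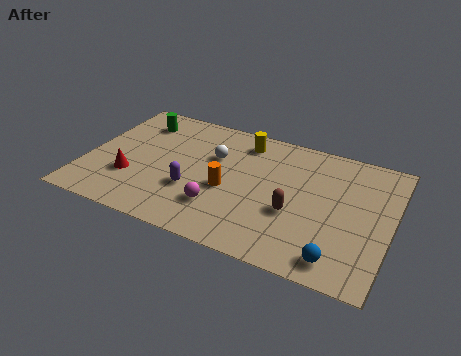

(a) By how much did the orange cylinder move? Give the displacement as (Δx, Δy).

(-1.1, 1.3)

From the two frames, the orange cylinder sits at roughly (7.1, 2.0) before and (6.0, 3.3) after.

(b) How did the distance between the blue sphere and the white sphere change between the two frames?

+1.4

Before: roughly 5.5 units apart; after: 6.9. That's 1.4 units further apart.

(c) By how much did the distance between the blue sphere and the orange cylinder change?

+1.5

Before: roughly 3.8 units apart; after: 5.3. That's 1.5 units further apart.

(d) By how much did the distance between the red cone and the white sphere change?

+0.5

Before: roughly 3.6 units apart; after: 4.1. That's 0.5 units further apart.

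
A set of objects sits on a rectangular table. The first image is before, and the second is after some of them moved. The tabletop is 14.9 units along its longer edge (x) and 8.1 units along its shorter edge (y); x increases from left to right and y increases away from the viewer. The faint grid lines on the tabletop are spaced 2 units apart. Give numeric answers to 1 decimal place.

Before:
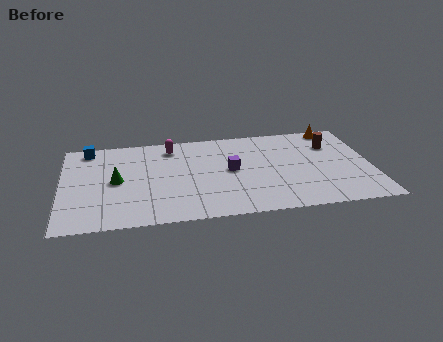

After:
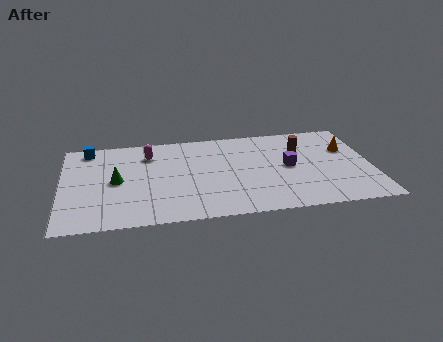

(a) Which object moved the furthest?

the purple cube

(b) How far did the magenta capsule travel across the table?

1.2

The magenta capsule was near (5.3, 6.7) before and (4.2, 6.2) after, so it travelled √(1.1² + 0.5²) ≈ 1.2 units.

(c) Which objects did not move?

the blue cube and the green cone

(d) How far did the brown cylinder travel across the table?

1.5

The brown cylinder moved from about (13.1, 5.8) to (11.6, 5.6), a distance of √(1.5² + 0.2²) ≈ 1.5.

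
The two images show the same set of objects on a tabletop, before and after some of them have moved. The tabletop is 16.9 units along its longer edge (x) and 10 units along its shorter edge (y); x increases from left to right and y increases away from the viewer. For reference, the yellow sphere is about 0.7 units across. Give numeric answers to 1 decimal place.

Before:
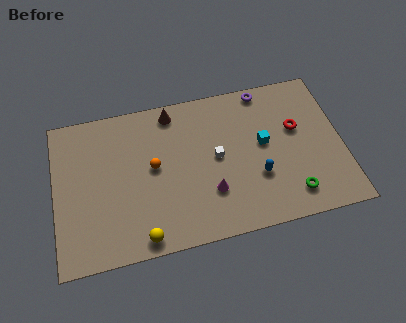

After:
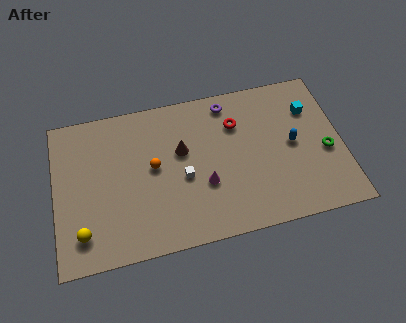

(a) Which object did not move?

the orange sphere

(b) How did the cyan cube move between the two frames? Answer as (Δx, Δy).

(2.9, 1.7)

The cyan cube started near (12.3, 5.5) and ended near (15.2, 7.2).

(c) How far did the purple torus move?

2.2

The purple torus was near (12.6, 9.1) before and (10.4, 8.7) after, so it travelled √(2.2² + 0.4²) ≈ 2.2 units.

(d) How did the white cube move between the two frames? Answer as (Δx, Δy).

(-2.0, -0.9)

The white cube started near (9.5, 5.2) and ended near (7.5, 4.3).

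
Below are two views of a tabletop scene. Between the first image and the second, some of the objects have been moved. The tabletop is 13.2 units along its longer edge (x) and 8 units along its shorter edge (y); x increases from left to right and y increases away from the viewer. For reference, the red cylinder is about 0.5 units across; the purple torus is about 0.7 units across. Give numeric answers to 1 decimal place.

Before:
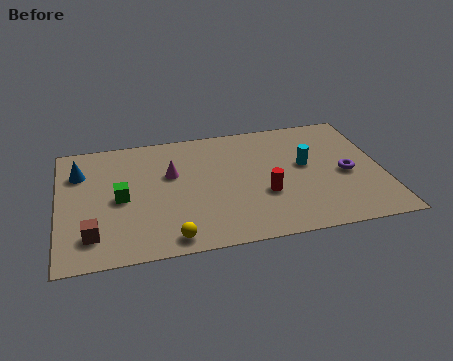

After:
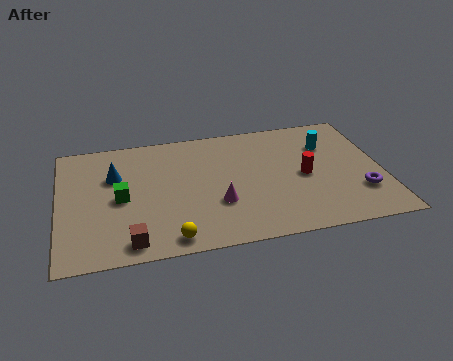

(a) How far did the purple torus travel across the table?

1.4

The purple torus was near (11.7, 3.6) before and (12.2, 2.3) after, so it travelled √(0.5² + 1.3²) ≈ 1.4 units.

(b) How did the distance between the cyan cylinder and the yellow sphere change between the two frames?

+1.5

The distance was about 6.7 in the first image and 8.2 in the second, so they moved 1.5 units further apart.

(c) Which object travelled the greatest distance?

the magenta cone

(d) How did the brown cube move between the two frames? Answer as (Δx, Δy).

(1.5, -0.7)

The brown cube was at about (1.3, 1.7) and moved to about (2.8, 1.0).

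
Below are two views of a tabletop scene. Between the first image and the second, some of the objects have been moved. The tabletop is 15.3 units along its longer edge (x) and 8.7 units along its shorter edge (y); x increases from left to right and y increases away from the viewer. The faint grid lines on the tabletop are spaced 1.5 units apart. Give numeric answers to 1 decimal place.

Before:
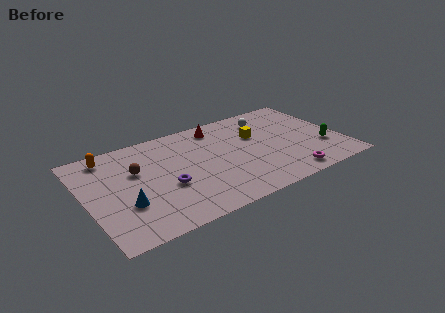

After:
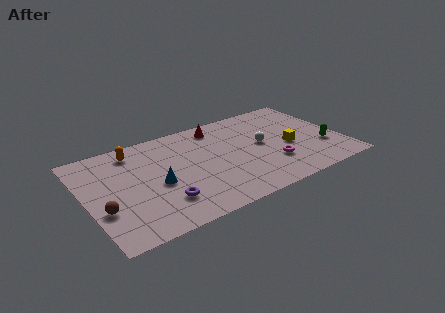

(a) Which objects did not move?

the red cone and the green capsule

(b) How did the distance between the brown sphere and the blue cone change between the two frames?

+0.6

They were about 2.8 units apart before and 3.4 after — 0.6 units further apart.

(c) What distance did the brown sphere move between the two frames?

3.4

From (3.1, 5.5) to (0.8, 3.0), the brown sphere covered √(2.3² + 2.5²) ≈ 3.4 units.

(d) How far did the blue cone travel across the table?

2.2

From (2.1, 2.9) to (4.1, 3.8), the blue cone covered √(2.0² + 0.9²) ≈ 2.2 units.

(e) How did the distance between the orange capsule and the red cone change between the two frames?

-1.5

They were about 6.6 units apart before and 5.1 after — 1.5 units closer together.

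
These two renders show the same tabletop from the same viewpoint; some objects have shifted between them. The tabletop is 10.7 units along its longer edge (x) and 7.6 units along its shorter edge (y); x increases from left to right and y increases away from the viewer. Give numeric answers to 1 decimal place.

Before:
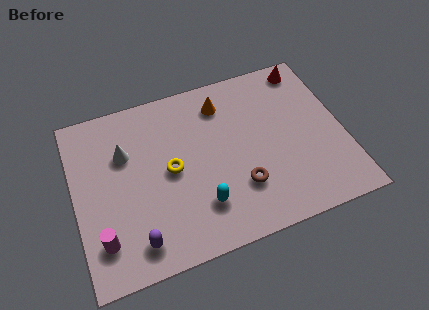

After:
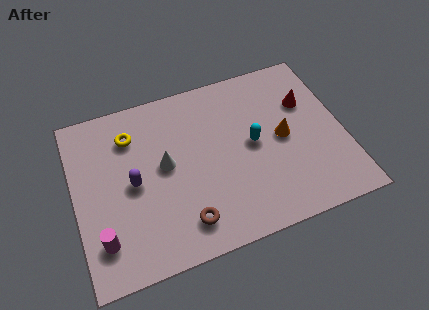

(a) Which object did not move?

the magenta cylinder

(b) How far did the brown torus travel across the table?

2.4

From (6.4, 2.2) to (4.1, 1.4), the brown torus covered √(2.3² + 0.8²) ≈ 2.4 units.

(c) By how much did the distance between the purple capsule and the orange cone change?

-0.3

They were about 6.3 units apart before and 6.0 after — 0.3 units closer together.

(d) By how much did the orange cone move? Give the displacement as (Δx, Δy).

(2.2, -2.3)

From the two frames, the orange cone sits at roughly (6.1, 6.1) before and (8.3, 3.8) after.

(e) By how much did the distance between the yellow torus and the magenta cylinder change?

+0.8

The distance was about 3.6 in the first image and 4.4 in the second, so they moved 0.8 units further apart.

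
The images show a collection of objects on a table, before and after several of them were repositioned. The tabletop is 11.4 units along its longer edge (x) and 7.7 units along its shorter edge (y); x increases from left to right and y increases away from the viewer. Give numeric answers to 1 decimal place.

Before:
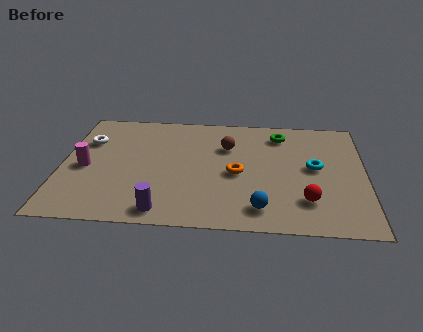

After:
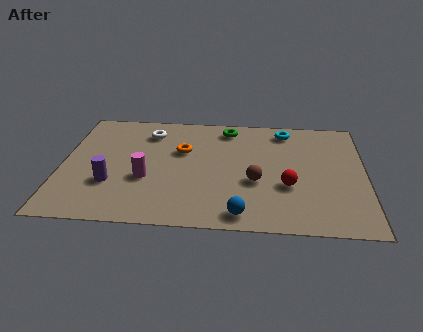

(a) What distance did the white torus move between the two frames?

2.4

The white torus was near (0.9, 5.3) before and (3.2, 6.1) after, so it travelled √(2.3² + 0.8²) ≈ 2.4 units.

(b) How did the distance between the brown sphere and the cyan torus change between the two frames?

+0.3

Before: roughly 3.5 units apart; after: 3.8. That's 0.3 units further apart.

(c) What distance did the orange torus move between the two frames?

2.5

The orange torus moved from about (6.6, 3.5) to (4.5, 4.9), a distance of √(2.1² + 1.4²) ≈ 2.5.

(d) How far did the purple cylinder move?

2.6

The purple cylinder moved from about (3.9, 0.9) to (1.9, 2.5), a distance of √(2.0² + 1.6²) ≈ 2.6.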